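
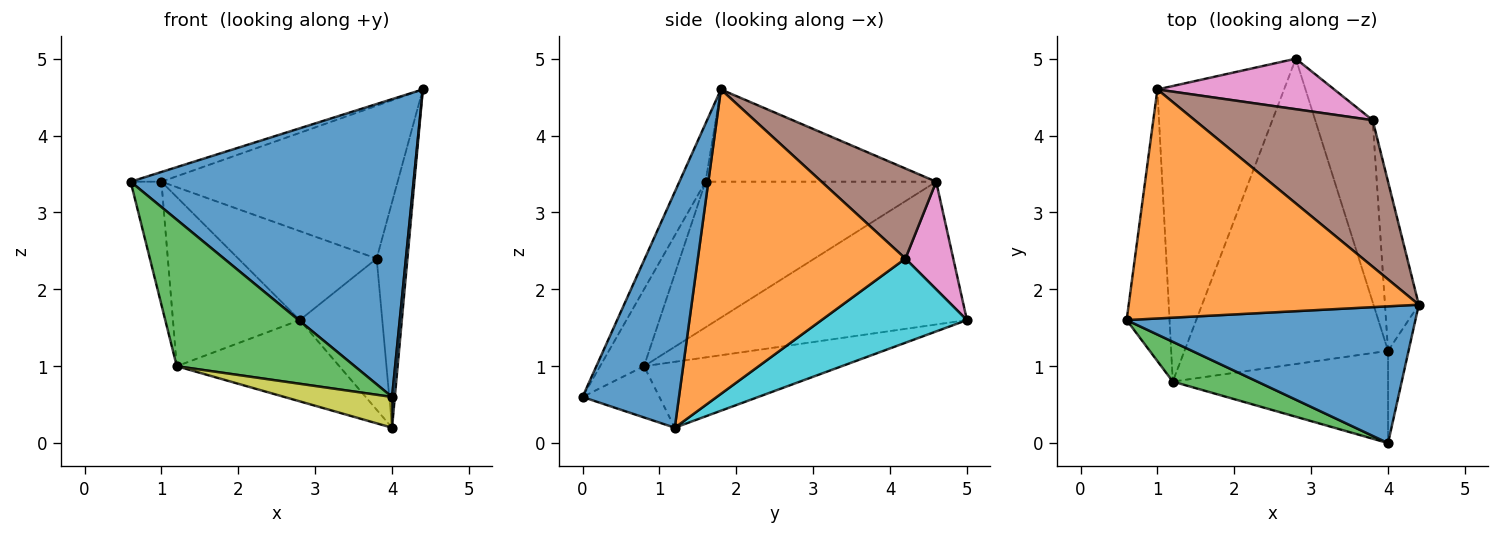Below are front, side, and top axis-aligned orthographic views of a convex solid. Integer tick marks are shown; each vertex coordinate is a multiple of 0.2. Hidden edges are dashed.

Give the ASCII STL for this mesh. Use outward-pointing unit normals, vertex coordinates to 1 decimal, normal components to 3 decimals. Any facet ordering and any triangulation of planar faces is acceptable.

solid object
 facet normal -0.084 -0.906 0.416
  outer loop
   vertex 4.0 0.0 0.6
   vertex 4.4 1.8 4.6
   vertex 0.6 1.6 3.4
  endloop
 endfacet
 facet normal -0.303 0.040 0.952
  outer loop
   vertex 1.0 4.6 3.4
   vertex 0.6 1.6 3.4
   vertex 4.4 1.8 4.6
  endloop
 endfacet
 facet normal -0.232 -0.939 0.255
  outer loop
   vertex 1.2 0.8 1.0
   vertex 4.0 0.0 0.6
   vertex 0.6 1.6 3.4
  endloop
 endfacet
 facet normal -0.952 0.127 -0.280
  outer loop
   vertex 1.2 0.8 1.0
   vertex 0.6 1.6 3.4
   vertex 1.0 4.6 3.4
  endloop
 endfacet
 facet normal -0.699 0.355 -0.620
  outer loop
   vertex 1.2 0.8 1.0
   vertex 1.0 4.6 3.4
   vertex 2.8 5.0 1.6
  endloop
 endfacet
 facet normal 0.331 0.681 0.653
  outer loop
   vertex 3.8 4.2 2.4
   vertex 1.0 4.6 3.4
   vertex 4.4 1.8 4.6
  endloop
 endfacet
 facet normal 0.288 0.833 0.473
  outer loop
   vertex 3.8 4.2 2.4
   vertex 2.8 5.0 1.6
   vertex 1.0 4.6 3.4
  endloop
 endfacet
 facet normal -0.299 0.245 -0.922
  outer loop
   vertex 4.0 1.2 0.2
   vertex 1.2 0.8 1.0
   vertex 2.8 5.0 1.6
  endloop
 endfacet
 facet normal -0.220 -0.308 -0.925
  outer loop
   vertex 4.0 1.2 0.2
   vertex 4.0 0.0 0.6
   vertex 1.2 0.8 1.0
  endloop
 endfacet
 facet normal 0.748 0.424 -0.511
  outer loop
   vertex 4.0 1.2 0.2
   vertex 2.8 5.0 1.6
   vertex 3.8 4.2 2.4
  endloop
 endfacet
 facet normal 0.996 -0.029 -0.087
  outer loop
   vertex 4.0 1.2 0.2
   vertex 4.4 1.8 4.6
   vertex 4.0 0.0 0.6
  endloop
 endfacet
 facet normal 0.983 0.146 -0.109
  outer loop
   vertex 4.0 1.2 0.2
   vertex 3.8 4.2 2.4
   vertex 4.4 1.8 4.6
  endloop
 endfacet
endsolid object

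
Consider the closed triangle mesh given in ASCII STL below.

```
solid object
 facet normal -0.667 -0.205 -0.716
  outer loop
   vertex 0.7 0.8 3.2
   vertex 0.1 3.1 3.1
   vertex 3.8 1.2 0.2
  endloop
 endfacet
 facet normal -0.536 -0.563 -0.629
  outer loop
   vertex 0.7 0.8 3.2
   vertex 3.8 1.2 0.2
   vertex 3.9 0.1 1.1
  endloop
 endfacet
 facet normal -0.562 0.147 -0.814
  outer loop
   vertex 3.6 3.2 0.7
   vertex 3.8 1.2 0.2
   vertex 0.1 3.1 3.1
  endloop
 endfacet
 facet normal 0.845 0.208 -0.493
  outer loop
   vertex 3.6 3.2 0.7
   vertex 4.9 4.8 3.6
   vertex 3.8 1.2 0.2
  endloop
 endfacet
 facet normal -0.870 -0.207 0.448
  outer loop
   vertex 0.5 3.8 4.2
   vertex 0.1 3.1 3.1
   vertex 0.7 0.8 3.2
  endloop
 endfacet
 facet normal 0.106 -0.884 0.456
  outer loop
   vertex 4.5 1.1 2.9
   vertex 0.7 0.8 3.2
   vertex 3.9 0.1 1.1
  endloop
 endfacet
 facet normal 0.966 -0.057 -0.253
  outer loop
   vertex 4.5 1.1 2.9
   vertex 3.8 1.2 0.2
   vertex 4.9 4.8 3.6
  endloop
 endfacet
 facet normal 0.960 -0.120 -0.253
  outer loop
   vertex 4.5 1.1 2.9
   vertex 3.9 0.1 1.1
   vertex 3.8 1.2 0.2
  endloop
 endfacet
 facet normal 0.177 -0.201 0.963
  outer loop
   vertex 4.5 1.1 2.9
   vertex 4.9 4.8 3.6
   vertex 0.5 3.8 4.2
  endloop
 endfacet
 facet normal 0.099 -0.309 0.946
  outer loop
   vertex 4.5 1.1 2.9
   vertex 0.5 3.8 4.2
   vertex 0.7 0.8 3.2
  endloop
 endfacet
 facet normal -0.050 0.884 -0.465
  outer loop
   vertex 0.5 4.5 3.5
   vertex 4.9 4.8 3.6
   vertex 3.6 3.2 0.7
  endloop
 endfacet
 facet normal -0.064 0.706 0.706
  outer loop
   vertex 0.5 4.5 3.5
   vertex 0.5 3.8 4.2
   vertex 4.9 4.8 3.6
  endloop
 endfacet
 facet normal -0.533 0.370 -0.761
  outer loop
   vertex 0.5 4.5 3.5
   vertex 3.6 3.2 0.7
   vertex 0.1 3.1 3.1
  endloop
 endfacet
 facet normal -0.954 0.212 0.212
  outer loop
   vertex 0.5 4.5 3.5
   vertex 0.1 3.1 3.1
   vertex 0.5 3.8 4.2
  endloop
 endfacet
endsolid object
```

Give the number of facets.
14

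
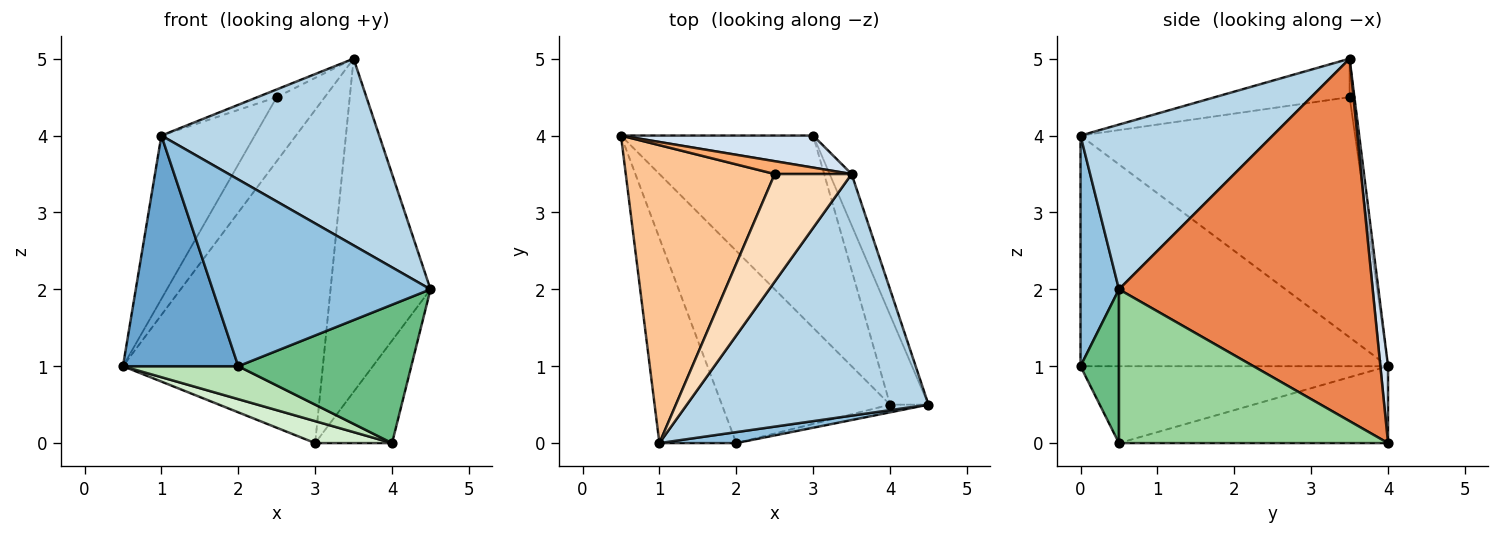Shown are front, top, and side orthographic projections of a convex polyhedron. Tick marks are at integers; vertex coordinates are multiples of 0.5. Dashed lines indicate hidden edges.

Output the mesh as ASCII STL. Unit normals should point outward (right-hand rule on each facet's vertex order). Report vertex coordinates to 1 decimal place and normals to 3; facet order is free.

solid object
 facet normal -0.894 -0.335 -0.298
  outer loop
   vertex 1.0 0.0 4.0
   vertex 0.5 4.0 1.0
   vertex 2.0 0.0 1.0
  endloop
 endfacet
 facet normal 0.173 -0.983 0.058
  outer loop
   vertex 1.0 0.0 4.0
   vertex 2.0 0.0 1.0
   vertex 4.5 0.5 2.0
  endloop
 endfacet
 facet normal 0.475 -0.538 0.696
  outer loop
   vertex 1.0 0.0 4.0
   vertex 4.5 0.5 2.0
   vertex 3.5 3.5 5.0
  endloop
 endfacet
 facet normal 0.038 0.995 0.096
  outer loop
   vertex 3.0 4.0 0.0
   vertex 0.5 4.0 1.0
   vertex 3.5 3.5 5.0
  endloop
 endfacet
 facet normal 0.929 0.366 -0.056
  outer loop
   vertex 3.0 4.0 0.0
   vertex 3.5 3.5 5.0
   vertex 4.5 0.5 2.0
  endloop
 endfacet
 facet normal -0.098 0.976 0.195
  outer loop
   vertex 2.5 3.5 4.5
   vertex 3.5 3.5 5.0
   vertex 0.5 4.0 1.0
  endloop
 endfacet
 facet normal -0.816 0.278 0.506
  outer loop
   vertex 2.5 3.5 4.5
   vertex 0.5 4.0 1.0
   vertex 1.0 0.0 4.0
  endloop
 endfacet
 facet normal -0.446 0.064 0.893
  outer loop
   vertex 2.5 3.5 4.5
   vertex 1.0 0.0 4.0
   vertex 3.5 3.5 5.0
  endloop
 endfacet
 facet normal 0.217 -0.975 -0.054
  outer loop
   vertex 4.0 0.5 0.0
   vertex 4.5 0.5 2.0
   vertex 2.0 0.0 1.0
  endloop
 endfacet
 facet normal 0.935 0.267 -0.234
  outer loop
   vertex 4.0 0.5 0.0
   vertex 3.0 4.0 0.0
   vertex 4.5 0.5 2.0
  endloop
 endfacet
 facet normal -0.411 -0.154 -0.899
  outer loop
   vertex 4.0 0.5 0.0
   vertex 2.0 0.0 1.0
   vertex 0.5 4.0 1.0
  endloop
 endfacet
 facet normal -0.369 -0.106 -0.923
  outer loop
   vertex 4.0 0.5 0.0
   vertex 0.5 4.0 1.0
   vertex 3.0 4.0 0.0
  endloop
 endfacet
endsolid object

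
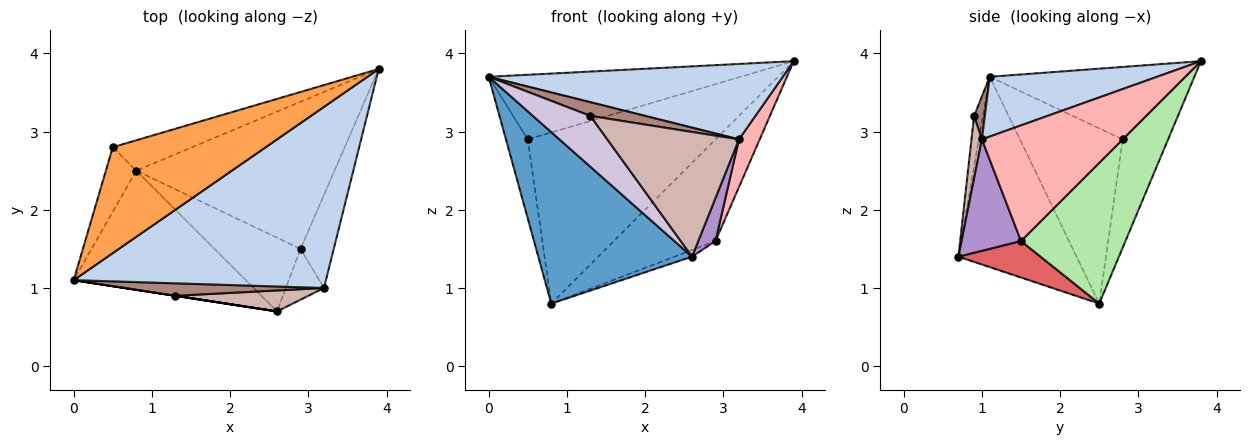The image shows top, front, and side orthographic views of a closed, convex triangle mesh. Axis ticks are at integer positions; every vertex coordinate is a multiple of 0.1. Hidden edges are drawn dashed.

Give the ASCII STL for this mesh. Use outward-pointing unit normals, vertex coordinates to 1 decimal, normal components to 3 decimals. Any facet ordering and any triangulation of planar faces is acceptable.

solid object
 facet normal -0.534 -0.695 -0.483
  outer loop
   vertex 0.8 2.5 0.8
   vertex 2.6 0.7 1.4
   vertex 0.0 1.1 3.7
  endloop
 endfacet
 facet normal 0.214 -0.376 0.902
  outer loop
   vertex 3.2 1.0 2.9
   vertex 3.9 3.8 3.9
   vertex 0.0 1.1 3.7
  endloop
 endfacet
 facet normal -0.375 0.483 0.792
  outer loop
   vertex 0.5 2.8 2.9
   vertex 0.0 1.1 3.7
   vertex 3.9 3.8 3.9
  endloop
 endfacet
 facet normal -0.964 0.205 -0.167
  outer loop
   vertex 0.5 2.8 2.9
   vertex 0.8 2.5 0.8
   vertex 0.0 1.1 3.7
  endloop
 endfacet
 facet normal -0.232 0.958 -0.170
  outer loop
   vertex 0.5 2.8 2.9
   vertex 3.9 3.8 3.9
   vertex 0.8 2.5 0.8
  endloop
 endfacet
 facet normal 0.504 0.491 -0.710
  outer loop
   vertex 2.9 1.5 1.6
   vertex 0.8 2.5 0.8
   vertex 3.9 3.8 3.9
  endloop
 endfacet
 facet normal 0.389 0.083 -0.917
  outer loop
   vertex 2.9 1.5 1.6
   vertex 2.6 0.7 1.4
   vertex 0.8 2.5 0.8
  endloop
 endfacet
 facet normal 0.952 -0.140 -0.274
  outer loop
   vertex 2.9 1.5 1.6
   vertex 3.9 3.8 3.9
   vertex 3.2 1.0 2.9
  endloop
 endfacet
 facet normal 0.913 -0.264 -0.312
  outer loop
   vertex 2.9 1.5 1.6
   vertex 3.2 1.0 2.9
   vertex 2.6 0.7 1.4
  endloop
 endfacet
 facet normal -0.152 -0.988 0.000
  outer loop
   vertex 1.3 0.9 3.2
   vertex 0.0 1.1 3.7
   vertex 2.6 0.7 1.4
  endloop
 endfacet
 facet normal 0.144 -0.732 0.666
  outer loop
   vertex 1.3 0.9 3.2
   vertex 3.2 1.0 2.9
   vertex 0.0 1.1 3.7
  endloop
 endfacet
 facet normal 0.078 -0.983 0.165
  outer loop
   vertex 1.3 0.9 3.2
   vertex 2.6 0.7 1.4
   vertex 3.2 1.0 2.9
  endloop
 endfacet
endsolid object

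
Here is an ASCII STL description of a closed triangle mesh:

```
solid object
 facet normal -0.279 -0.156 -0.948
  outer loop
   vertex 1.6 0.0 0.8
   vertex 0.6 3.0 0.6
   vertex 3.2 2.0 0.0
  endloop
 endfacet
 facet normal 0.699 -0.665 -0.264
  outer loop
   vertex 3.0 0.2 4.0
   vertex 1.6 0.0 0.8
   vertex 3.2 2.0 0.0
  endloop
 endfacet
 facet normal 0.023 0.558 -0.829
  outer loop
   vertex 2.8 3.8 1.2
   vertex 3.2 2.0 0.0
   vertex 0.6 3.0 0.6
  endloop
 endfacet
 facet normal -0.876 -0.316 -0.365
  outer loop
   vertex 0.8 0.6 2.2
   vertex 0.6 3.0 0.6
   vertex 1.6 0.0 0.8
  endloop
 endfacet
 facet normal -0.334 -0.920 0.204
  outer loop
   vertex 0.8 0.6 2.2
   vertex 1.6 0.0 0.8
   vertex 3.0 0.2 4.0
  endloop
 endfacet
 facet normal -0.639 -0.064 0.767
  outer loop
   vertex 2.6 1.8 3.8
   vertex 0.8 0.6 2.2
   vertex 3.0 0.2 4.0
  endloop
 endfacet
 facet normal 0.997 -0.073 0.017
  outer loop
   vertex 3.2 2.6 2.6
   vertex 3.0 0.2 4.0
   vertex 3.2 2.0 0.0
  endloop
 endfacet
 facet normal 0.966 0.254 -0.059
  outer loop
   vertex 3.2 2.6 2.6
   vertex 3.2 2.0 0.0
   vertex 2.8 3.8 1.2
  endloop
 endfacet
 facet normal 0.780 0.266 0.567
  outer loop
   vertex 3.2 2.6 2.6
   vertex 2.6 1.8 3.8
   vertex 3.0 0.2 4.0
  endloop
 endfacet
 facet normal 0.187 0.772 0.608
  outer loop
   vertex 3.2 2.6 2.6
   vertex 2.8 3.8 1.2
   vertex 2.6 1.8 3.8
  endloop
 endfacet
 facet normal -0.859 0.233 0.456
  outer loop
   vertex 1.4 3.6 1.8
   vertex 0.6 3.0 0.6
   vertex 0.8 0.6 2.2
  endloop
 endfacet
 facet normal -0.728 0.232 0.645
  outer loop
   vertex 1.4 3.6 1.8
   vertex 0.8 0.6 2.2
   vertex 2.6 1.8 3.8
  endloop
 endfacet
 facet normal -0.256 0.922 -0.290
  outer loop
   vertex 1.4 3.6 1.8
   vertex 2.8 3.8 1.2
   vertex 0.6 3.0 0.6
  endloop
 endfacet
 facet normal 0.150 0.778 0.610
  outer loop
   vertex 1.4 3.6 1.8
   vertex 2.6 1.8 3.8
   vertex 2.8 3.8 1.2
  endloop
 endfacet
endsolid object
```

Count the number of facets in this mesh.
14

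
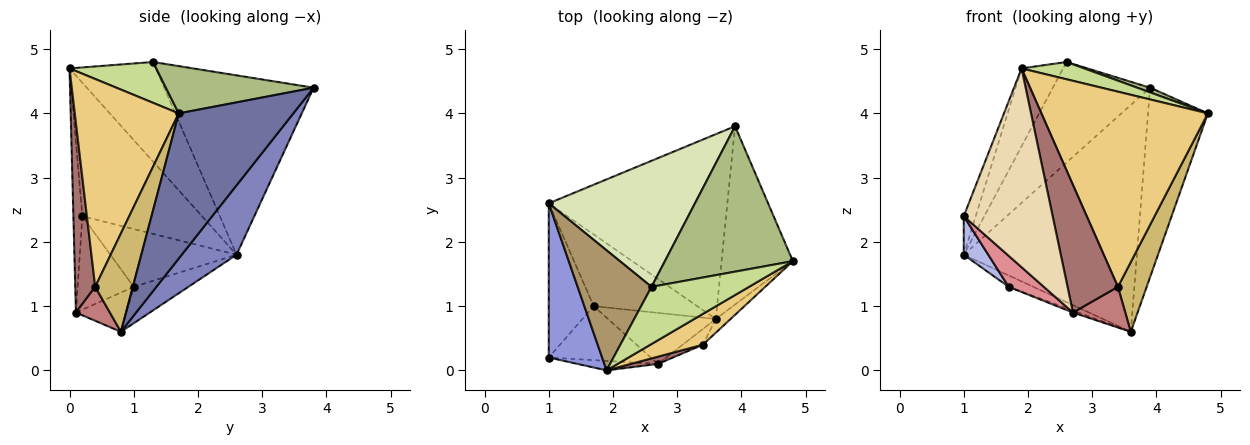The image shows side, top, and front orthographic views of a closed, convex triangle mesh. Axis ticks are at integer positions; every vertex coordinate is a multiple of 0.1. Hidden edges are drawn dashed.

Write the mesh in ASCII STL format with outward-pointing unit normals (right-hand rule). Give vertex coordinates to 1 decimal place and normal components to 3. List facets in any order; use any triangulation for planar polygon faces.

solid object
 facet normal 0.813 0.424 -0.399
  outer loop
   vertex 3.6 0.8 0.6
   vertex 3.9 3.8 4.4
   vertex 4.8 1.7 4.0
  endloop
 endfacet
 facet normal 0.238 0.753 -0.613
  outer loop
   vertex 1.0 2.6 1.8
   vertex 3.9 3.8 4.4
   vertex 3.6 0.8 0.6
  endloop
 endfacet
 facet normal -0.925 0.092 0.370
  outer loop
   vertex 1.9 0.0 4.7
   vertex 1.0 2.6 1.8
   vertex 1.0 0.2 2.4
  endloop
 endfacet
 facet normal -0.780 -0.152 -0.607
  outer loop
   vertex 1.7 1.0 1.3
   vertex 1.0 0.2 2.4
   vertex 1.0 2.6 1.8
  endloop
 endfacet
 facet normal -0.328 0.148 -0.933
  outer loop
   vertex 1.7 1.0 1.3
   vertex 1.0 2.6 1.8
   vertex 3.6 0.8 0.6
  endloop
 endfacet
 facet normal 0.346 -0.030 0.938
  outer loop
   vertex 2.6 1.3 4.8
   vertex 4.8 1.7 4.0
   vertex 3.9 3.8 4.4
  endloop
 endfacet
 facet normal 0.372 -0.269 0.889
  outer loop
   vertex 2.6 1.3 4.8
   vertex 1.9 0.0 4.7
   vertex 4.8 1.7 4.0
  endloop
 endfacet
 facet normal -0.692 0.450 0.564
  outer loop
   vertex 2.6 1.3 4.8
   vertex 3.9 3.8 4.4
   vertex 1.0 2.6 1.8
  endloop
 endfacet
 facet normal -0.749 0.361 0.556
  outer loop
   vertex 2.6 1.3 4.8
   vertex 1.0 2.6 1.8
   vertex 1.9 0.0 4.7
  endloop
 endfacet
 facet normal 0.789 -0.603 -0.119
  outer loop
   vertex 3.4 0.4 1.3
   vertex 3.6 0.8 0.6
   vertex 4.8 1.7 4.0
  endloop
 endfacet
 facet normal 0.525 -0.841 0.133
  outer loop
   vertex 3.4 0.4 1.3
   vertex 4.8 1.7 4.0
   vertex 1.9 0.0 4.7
  endloop
 endfacet
 facet normal -0.100 -0.994 -0.047
  outer loop
   vertex 2.7 0.1 0.9
   vertex 1.9 0.0 4.7
   vertex 1.0 0.2 2.4
  endloop
 endfacet
 facet normal 0.368 -0.928 0.053
  outer loop
   vertex 2.7 0.1 0.9
   vertex 3.4 0.4 1.3
   vertex 1.9 0.0 4.7
  endloop
 endfacet
 facet normal 0.518 -0.798 -0.308
  outer loop
   vertex 2.7 0.1 0.9
   vertex 3.6 0.8 0.6
   vertex 3.4 0.4 1.3
  endloop
 endfacet
 facet normal -0.622 -0.389 -0.679
  outer loop
   vertex 2.7 0.1 0.9
   vertex 1.0 0.2 2.4
   vertex 1.7 1.0 1.3
  endloop
 endfacet
 facet normal -0.342 0.037 -0.939
  outer loop
   vertex 2.7 0.1 0.9
   vertex 1.7 1.0 1.3
   vertex 3.6 0.8 0.6
  endloop
 endfacet
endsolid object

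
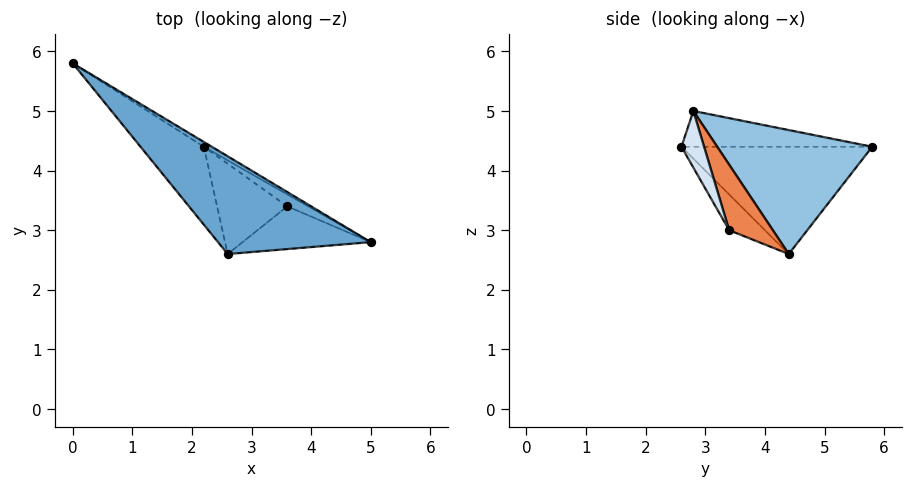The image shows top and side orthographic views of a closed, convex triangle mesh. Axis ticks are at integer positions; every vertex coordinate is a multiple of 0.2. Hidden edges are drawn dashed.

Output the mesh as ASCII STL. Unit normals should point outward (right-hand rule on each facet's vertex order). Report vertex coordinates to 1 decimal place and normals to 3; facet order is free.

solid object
 facet normal -0.224 -0.182 0.957
  outer loop
   vertex 2.6 2.6 4.4
   vertex 5.0 2.8 5.0
   vertex 0.0 5.8 4.4
  endloop
 endfacet
 facet normal 0.517 0.855 -0.033
  outer loop
   vertex 2.2 4.4 2.6
   vertex 0.0 5.8 4.4
   vertex 5.0 2.8 5.0
  endloop
 endfacet
 facet normal -0.706 -0.573 -0.416
  outer loop
   vertex 2.2 4.4 2.6
   vertex 2.6 2.6 4.4
   vertex 0.0 5.8 4.4
  endloop
 endfacet
 facet normal 0.173 -0.903 -0.392
  outer loop
   vertex 3.6 3.4 3.0
   vertex 5.0 2.8 5.0
   vertex 2.6 2.6 4.4
  endloop
 endfacet
 facet normal 0.606 0.772 -0.193
  outer loop
   vertex 3.6 3.4 3.0
   vertex 2.2 4.4 2.6
   vertex 5.0 2.8 5.0
  endloop
 endfacet
 facet normal -0.322 -0.704 -0.633
  outer loop
   vertex 3.6 3.4 3.0
   vertex 2.6 2.6 4.4
   vertex 2.2 4.4 2.6
  endloop
 endfacet
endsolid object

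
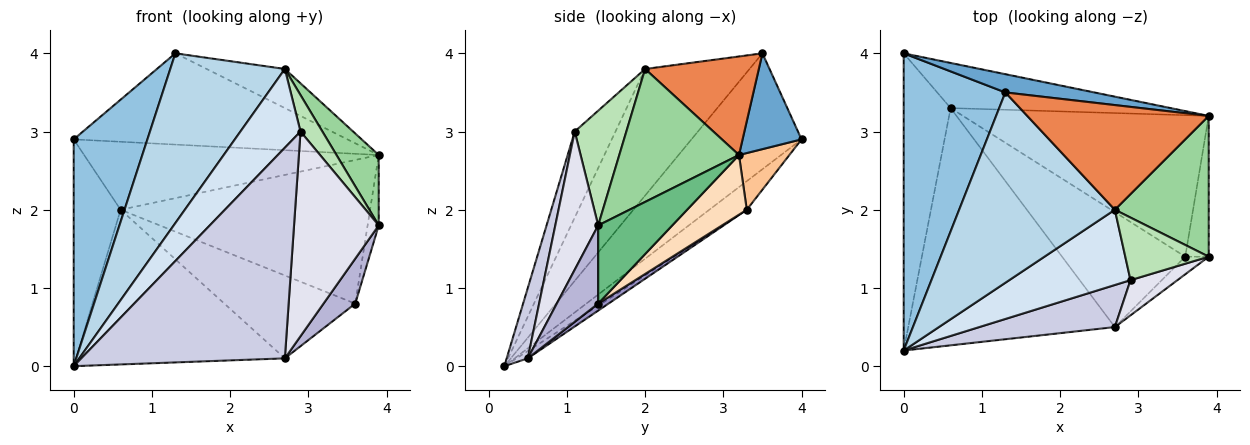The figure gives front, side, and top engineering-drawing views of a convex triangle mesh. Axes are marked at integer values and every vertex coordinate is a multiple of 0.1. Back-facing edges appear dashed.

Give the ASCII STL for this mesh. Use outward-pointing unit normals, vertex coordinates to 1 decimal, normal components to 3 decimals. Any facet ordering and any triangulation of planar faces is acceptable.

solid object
 facet normal 0.207 0.959 0.192
  outer loop
   vertex 1.3 3.5 4.0
   vertex 3.9 3.2 2.7
   vertex 0.0 4.0 2.9
  endloop
 endfacet
 facet normal -0.671 -0.450 0.589
  outer loop
   vertex 1.3 3.5 4.0
   vertex 0.0 4.0 2.9
   vertex 0.0 0.2 0.0
  endloop
 endfacet
 facet normal -0.519 -0.569 0.638
  outer loop
   vertex 2.7 2.0 3.8
   vertex 1.3 3.5 4.0
   vertex 0.0 0.2 0.0
  endloop
 endfacet
 facet normal -0.440 -0.649 0.620
  outer loop
   vertex 2.7 2.0 3.8
   vertex 0.0 0.2 0.0
   vertex 2.9 1.1 3.0
  endloop
 endfacet
 facet normal 0.453 0.312 0.835
  outer loop
   vertex 2.7 2.0 3.8
   vertex 3.9 3.2 2.7
   vertex 1.3 3.5 4.0
  endloop
 endfacet
 facet normal -0.436 0.546 -0.715
  outer loop
   vertex 0.6 3.3 2.0
   vertex 0.0 0.2 0.0
   vertex 0.0 4.0 2.9
  endloop
 endfacet
 facet normal 0.141 0.825 -0.547
  outer loop
   vertex 0.6 3.3 2.0
   vertex 0.0 4.0 2.9
   vertex 3.9 3.2 2.7
  endloop
 endfacet
 facet normal 0.168 0.702 -0.692
  outer loop
   vertex 0.6 3.3 2.0
   vertex 3.9 3.2 2.7
   vertex 3.6 1.4 0.8
  endloop
 endfacet
 facet normal 0.948 0.142 -0.284
  outer loop
   vertex 3.9 1.4 1.8
   vertex 3.6 1.4 0.8
   vertex 3.9 3.2 2.7
  endloop
 endfacet
 facet normal 0.785 -0.277 0.554
  outer loop
   vertex 3.9 1.4 1.8
   vertex 3.9 3.2 2.7
   vertex 2.7 2.0 3.8
  endloop
 endfacet
 facet normal 0.765 -0.325 0.556
  outer loop
   vertex 3.9 1.4 1.8
   vertex 2.7 2.0 3.8
   vertex 2.9 1.1 3.0
  endloop
 endfacet
 facet normal -0.030 0.546 -0.837
  outer loop
   vertex 2.7 0.5 0.1
   vertex 0.0 0.2 0.0
   vertex 0.6 3.3 2.0
  endloop
 endfacet
 facet normal 0.046 0.584 -0.810
  outer loop
   vertex 2.7 0.5 0.1
   vertex 0.6 3.3 2.0
   vertex 3.6 1.4 0.8
  endloop
 endfacet
 facet normal 0.772 -0.592 -0.232
  outer loop
   vertex 2.7 0.5 0.1
   vertex 3.6 1.4 0.8
   vertex 3.9 1.4 1.8
  endloop
 endfacet
 facet normal 0.101 -0.976 0.195
  outer loop
   vertex 2.7 0.5 0.1
   vertex 2.9 1.1 3.0
   vertex 0.0 0.2 0.0
  endloop
 endfacet
 facet normal 0.447 -0.882 0.152
  outer loop
   vertex 2.7 0.5 0.1
   vertex 3.9 1.4 1.8
   vertex 2.9 1.1 3.0
  endloop
 endfacet
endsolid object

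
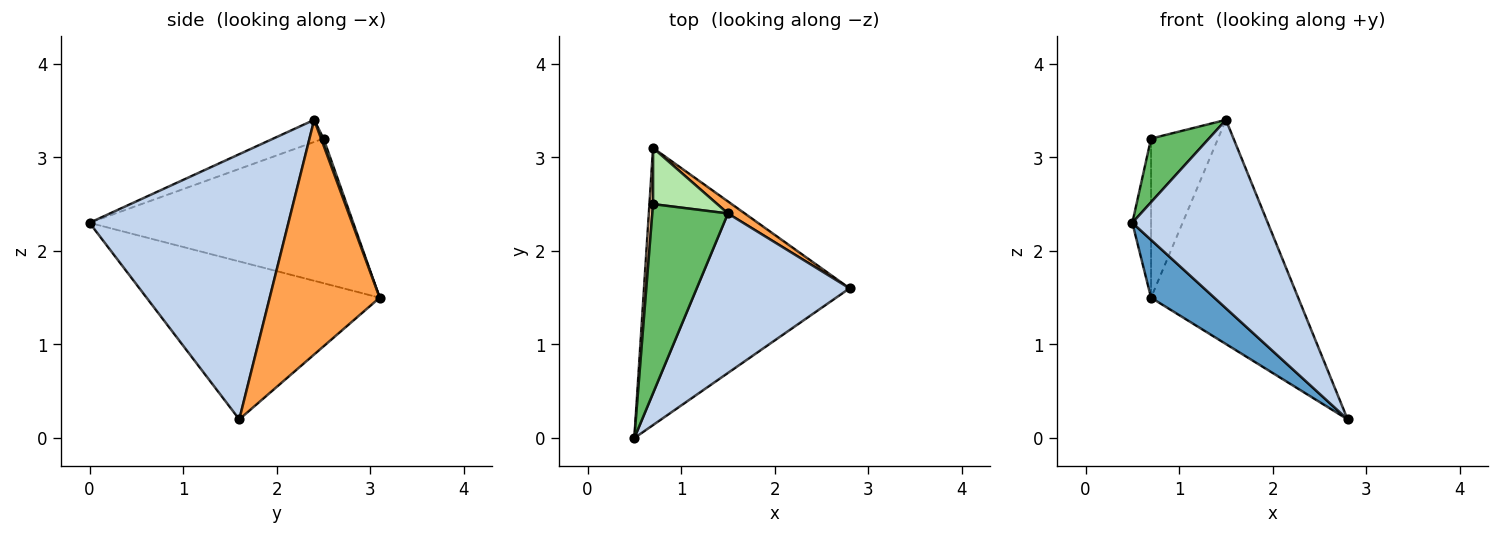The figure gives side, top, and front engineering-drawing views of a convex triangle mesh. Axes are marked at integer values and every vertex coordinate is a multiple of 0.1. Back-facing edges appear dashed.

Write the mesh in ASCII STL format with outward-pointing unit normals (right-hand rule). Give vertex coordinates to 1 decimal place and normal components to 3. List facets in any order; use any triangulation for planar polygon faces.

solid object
 facet normal -0.601 -0.163 -0.782
  outer loop
   vertex 0.7 3.1 1.5
   vertex 2.8 1.6 0.2
   vertex 0.5 0.0 2.3
  endloop
 endfacet
 facet normal 0.746 -0.508 0.430
  outer loop
   vertex 1.5 2.4 3.4
   vertex 0.5 0.0 2.3
   vertex 2.8 1.6 0.2
  endloop
 endfacet
 facet normal 0.598 0.800 0.043
  outer loop
   vertex 1.5 2.4 3.4
   vertex 2.8 1.6 0.2
   vertex 0.7 3.1 1.5
  endloop
 endfacet
 facet normal -0.997 0.071 0.025
  outer loop
   vertex 0.7 2.5 3.2
   vertex 0.7 3.1 1.5
   vertex 0.5 0.0 2.3
  endloop
 endfacet
 facet normal -0.267 -0.307 0.913
  outer loop
   vertex 0.7 2.5 3.2
   vertex 0.5 0.0 2.3
   vertex 1.5 2.4 3.4
  endloop
 endfacet
 facet normal 0.035 0.942 0.333
  outer loop
   vertex 0.7 2.5 3.2
   vertex 1.5 2.4 3.4
   vertex 0.7 3.1 1.5
  endloop
 endfacet
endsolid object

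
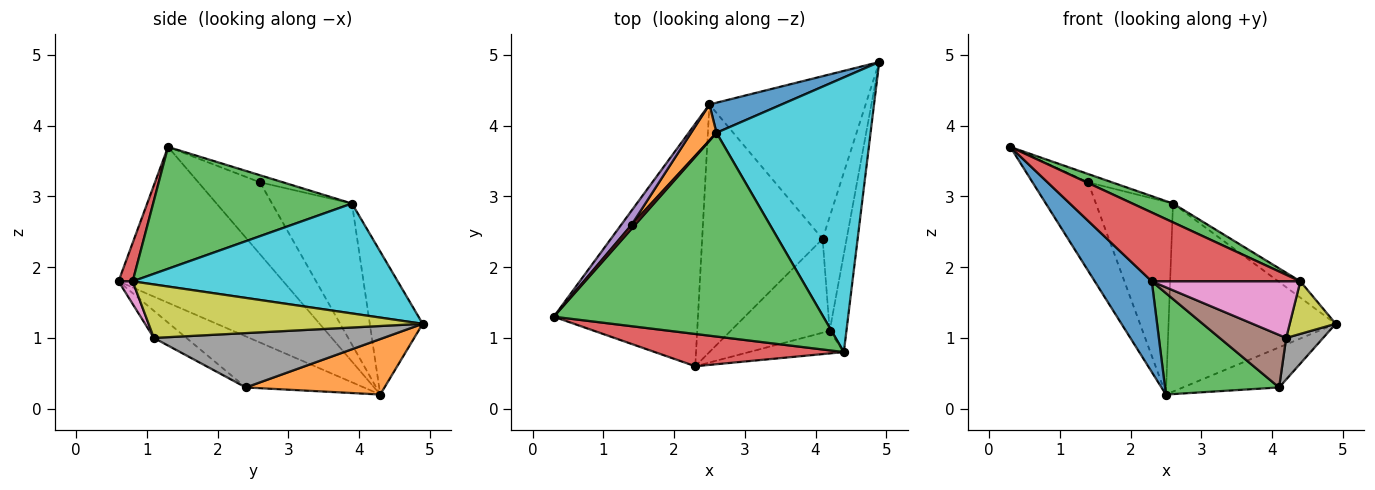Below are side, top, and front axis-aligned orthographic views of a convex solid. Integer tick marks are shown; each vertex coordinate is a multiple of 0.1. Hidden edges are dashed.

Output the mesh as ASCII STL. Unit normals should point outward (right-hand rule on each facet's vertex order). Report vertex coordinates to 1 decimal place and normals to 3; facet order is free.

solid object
 facet normal -0.711 -0.246 -0.658
  outer loop
   vertex 2.5 4.3 0.2
   vertex 2.3 0.6 1.8
   vertex 0.3 1.3 3.7
  endloop
 endfacet
 facet normal 0.326 0.226 -0.918
  outer loop
   vertex 4.1 2.4 0.3
   vertex 2.5 4.3 0.2
   vertex 4.9 4.9 1.2
  endloop
 endfacet
 facet normal -0.365 -0.353 -0.862
  outer loop
   vertex 4.1 2.4 0.3
   vertex 2.3 0.6 1.8
   vertex 2.5 4.3 0.2
  endloop
 endfacet
 facet normal 0.086 -0.902 0.423
  outer loop
   vertex 4.4 0.8 1.8
   vertex 0.3 1.3 3.7
   vertex 2.3 0.6 1.8
  endloop
 endfacet
 facet normal -0.738 0.666 0.107
  outer loop
   vertex 1.4 2.6 3.2
   vertex 2.5 4.3 0.2
   vertex 0.3 1.3 3.7
  endloop
 endfacet
 facet normal -0.232 -0.475 -0.849
  outer loop
   vertex 4.2 1.1 1.0
   vertex 2.3 0.6 1.8
   vertex 4.1 2.4 0.3
  endloop
 endfacet
 facet normal 0.088 -0.925 -0.369
  outer loop
   vertex 4.2 1.1 1.0
   vertex 4.4 0.8 1.8
   vertex 2.3 0.6 1.8
  endloop
 endfacet
 facet normal 0.905 -0.146 -0.400
  outer loop
   vertex 4.2 1.1 1.0
   vertex 4.1 2.4 0.3
   vertex 4.9 4.9 1.2
  endloop
 endfacet
 facet normal 0.942 -0.158 -0.295
  outer loop
   vertex 4.2 1.1 1.0
   vertex 4.9 4.9 1.2
   vertex 4.4 0.8 1.8
  endloop
 endfacet
 facet normal 0.580 0.048 0.813
  outer loop
   vertex 2.6 3.9 2.9
   vertex 4.4 0.8 1.8
   vertex 4.9 4.9 1.2
  endloop
 endfacet
 facet normal -0.298 0.942 0.151
  outer loop
   vertex 2.6 3.9 2.9
   vertex 4.9 4.9 1.2
   vertex 2.5 4.3 0.2
  endloop
 endfacet
 facet normal -0.714 0.689 0.128
  outer loop
   vertex 2.6 3.9 2.9
   vertex 2.5 4.3 0.2
   vertex 1.4 2.6 3.2
  endloop
 endfacet
 facet normal 0.411 -0.084 0.908
  outer loop
   vertex 2.6 3.9 2.9
   vertex 0.3 1.3 3.7
   vertex 4.4 0.8 1.8
  endloop
 endfacet
 facet normal -0.655 0.681 0.328
  outer loop
   vertex 2.6 3.9 2.9
   vertex 1.4 2.6 3.2
   vertex 0.3 1.3 3.7
  endloop
 endfacet
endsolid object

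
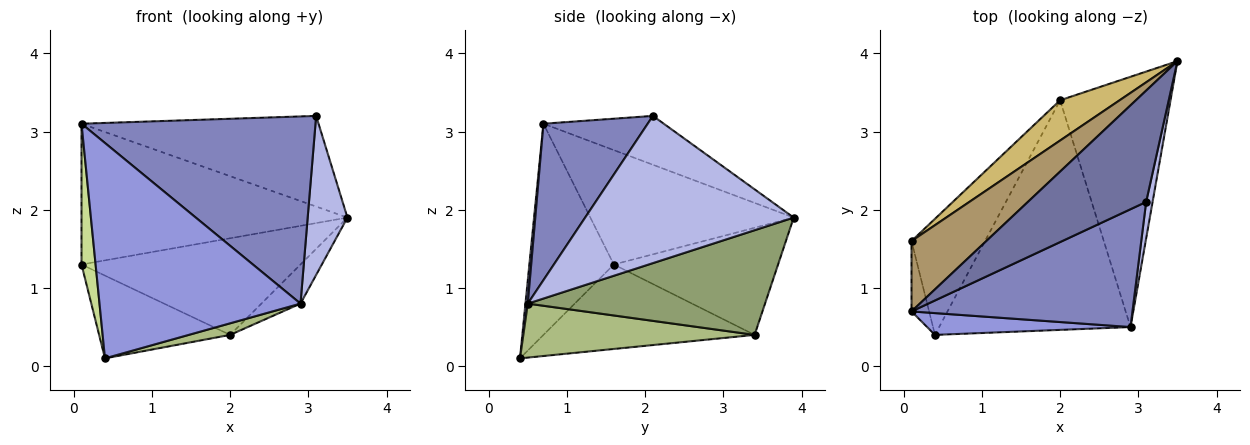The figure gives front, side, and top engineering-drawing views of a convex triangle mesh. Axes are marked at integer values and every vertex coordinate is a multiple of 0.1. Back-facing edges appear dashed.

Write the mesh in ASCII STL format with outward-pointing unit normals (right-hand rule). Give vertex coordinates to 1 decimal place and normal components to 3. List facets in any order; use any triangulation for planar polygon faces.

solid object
 facet normal -0.305 0.601 0.739
  outer loop
   vertex 3.1 2.1 3.2
   vertex 3.5 3.9 1.9
   vertex 0.1 0.7 3.1
  endloop
 endfacet
 facet normal 0.353 -0.792 0.498
  outer loop
   vertex 2.9 0.5 0.8
   vertex 3.1 2.1 3.2
   vertex 0.1 0.7 3.1
  endloop
 endfacet
 facet normal 0.012 -0.995 0.101
  outer loop
   vertex 2.9 0.5 0.8
   vertex 0.1 0.7 3.1
   vertex 0.4 0.4 0.1
  endloop
 endfacet
 facet normal 0.981 -0.187 0.043
  outer loop
   vertex 2.9 0.5 0.8
   vertex 3.5 3.9 1.9
   vertex 3.1 2.1 3.2
  endloop
 endfacet
 facet normal 0.684 0.113 -0.721
  outer loop
   vertex 2.0 3.4 0.4
   vertex 3.5 3.9 1.9
   vertex 2.9 0.5 0.8
  endloop
 endfacet
 facet normal 0.271 -0.048 -0.961
  outer loop
   vertex 2.0 3.4 0.4
   vertex 2.9 0.5 0.8
   vertex 0.4 0.4 0.1
  endloop
 endfacet
 facet normal -0.983 -0.164 -0.082
  outer loop
   vertex 0.1 1.6 1.3
   vertex 0.4 0.4 0.1
   vertex 0.1 0.7 3.1
  endloop
 endfacet
 facet normal -0.683 0.424 -0.595
  outer loop
   vertex 0.1 1.6 1.3
   vertex 2.0 3.4 0.4
   vertex 0.4 0.4 0.1
  endloop
 endfacet
 facet normal -0.565 0.738 0.369
  outer loop
   vertex 0.1 1.6 1.3
   vertex 0.1 0.7 3.1
   vertex 3.5 3.9 1.9
  endloop
 endfacet
 facet normal -0.569 0.759 0.316
  outer loop
   vertex 0.1 1.6 1.3
   vertex 3.5 3.9 1.9
   vertex 2.0 3.4 0.4
  endloop
 endfacet
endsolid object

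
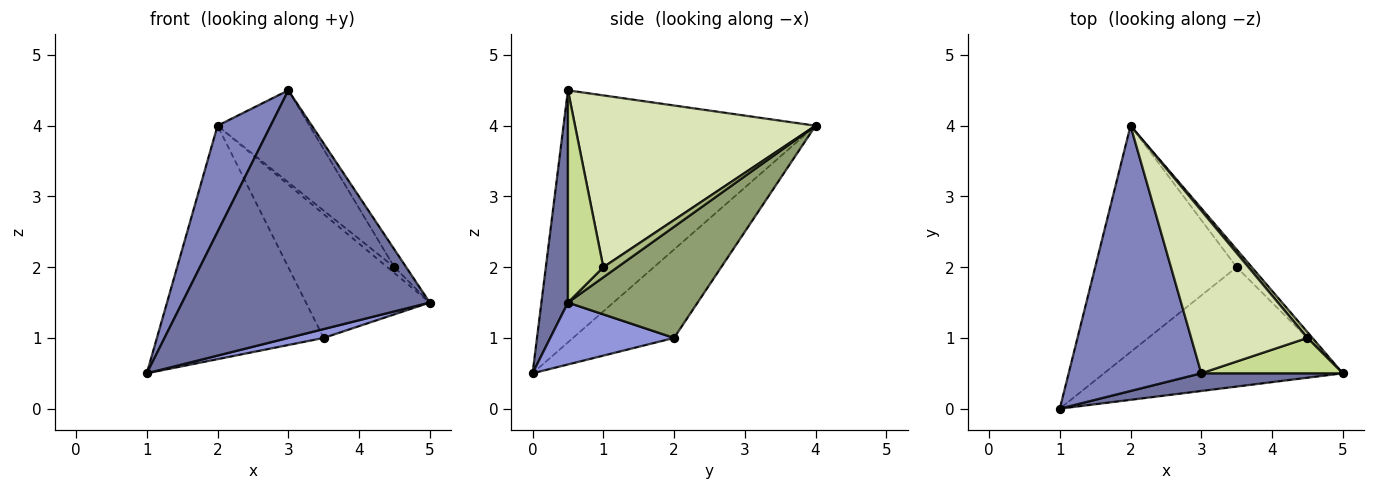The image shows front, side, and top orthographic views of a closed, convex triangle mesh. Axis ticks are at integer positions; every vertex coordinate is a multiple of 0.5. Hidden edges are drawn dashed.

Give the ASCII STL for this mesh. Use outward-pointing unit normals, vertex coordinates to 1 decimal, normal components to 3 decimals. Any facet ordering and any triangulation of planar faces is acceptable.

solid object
 facet normal 0.106 -0.992 0.071
  outer loop
   vertex 3.0 0.5 4.5
   vertex 1.0 0.0 0.5
   vertex 5.0 0.5 1.5
  endloop
 endfacet
 facet normal -0.870 -0.183 0.458
  outer loop
   vertex 3.0 0.5 4.5
   vertex 2.0 4.0 4.0
   vertex 1.0 0.0 0.5
  endloop
 endfacet
 facet normal 0.250 -0.072 -0.966
  outer loop
   vertex 3.5 2.0 1.0
   vertex 5.0 0.5 1.5
   vertex 1.0 0.0 0.5
  endloop
 endfacet
 facet normal -0.399 0.658 -0.638
  outer loop
   vertex 3.5 2.0 1.0
   vertex 1.0 0.0 0.5
   vertex 2.0 4.0 4.0
  endloop
 endfacet
 facet normal 0.720 0.687 -0.098
  outer loop
   vertex 3.5 2.0 1.0
   vertex 2.0 4.0 4.0
   vertex 5.0 0.5 1.5
  endloop
 endfacet
 facet normal 0.816 0.408 0.408
  outer loop
   vertex 4.5 1.0 2.0
   vertex 5.0 0.5 1.5
   vertex 2.0 4.0 4.0
  endloop
 endfacet
 facet normal 0.802 0.267 0.535
  outer loop
   vertex 4.5 1.0 2.0
   vertex 3.0 0.5 4.5
   vertex 5.0 0.5 1.5
  endloop
 endfacet
 facet normal 0.790 0.302 0.534
  outer loop
   vertex 4.5 1.0 2.0
   vertex 2.0 4.0 4.0
   vertex 3.0 0.5 4.5
  endloop
 endfacet
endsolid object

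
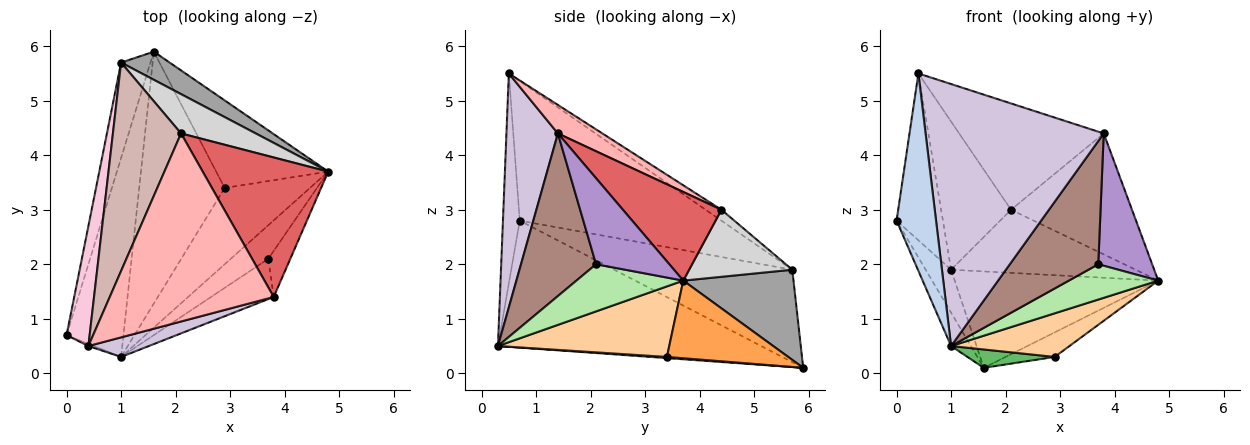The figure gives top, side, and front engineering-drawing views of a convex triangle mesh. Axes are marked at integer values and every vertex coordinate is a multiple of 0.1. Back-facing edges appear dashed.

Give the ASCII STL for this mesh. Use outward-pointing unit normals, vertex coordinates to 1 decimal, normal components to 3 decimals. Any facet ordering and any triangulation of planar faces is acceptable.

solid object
 facet normal -0.911 0.068 -0.408
  outer loop
   vertex 1.0 0.3 0.5
   vertex 0.0 0.7 2.8
   vertex 1.6 5.9 0.1
  endloop
 endfacet
 facet normal -0.391 -0.920 -0.010
  outer loop
   vertex 0.4 0.5 5.5
   vertex 0.0 0.7 2.8
   vertex 1.0 0.3 0.5
  endloop
 endfacet
 facet normal 0.555 0.224 -0.801
  outer loop
   vertex 2.9 3.4 0.3
   vertex 1.6 5.9 0.1
   vertex 4.8 3.7 1.7
  endloop
 endfacet
 facet normal 0.583 -0.403 -0.705
  outer loop
   vertex 2.9 3.4 0.3
   vertex 4.8 3.7 1.7
   vertex 1.0 0.3 0.5
  endloop
 endfacet
 facet normal 0.014 -0.073 -0.997
  outer loop
   vertex 2.9 3.4 0.3
   vertex 1.0 0.3 0.5
   vertex 1.6 5.9 0.1
  endloop
 endfacet
 facet normal 0.655 -0.548 -0.521
  outer loop
   vertex 3.7 2.1 2.0
   vertex 1.0 0.3 0.5
   vertex 4.8 3.7 1.7
  endloop
 endfacet
 facet normal 0.471 0.578 0.667
  outer loop
   vertex 3.8 1.4 4.4
   vertex 4.8 3.7 1.7
   vertex 2.1 4.4 3.0
  endloop
 endfacet
 facet normal 0.150 0.487 0.861
  outer loop
   vertex 3.8 1.4 4.4
   vertex 2.1 4.4 3.0
   vertex 0.4 0.5 5.5
  endloop
 endfacet
 facet normal 0.789 -0.580 -0.202
  outer loop
   vertex 3.8 1.4 4.4
   vertex 3.7 2.1 2.0
   vertex 4.8 3.7 1.7
  endloop
 endfacet
 facet normal 0.277 -0.958 0.072
  outer loop
   vertex 3.8 1.4 4.4
   vertex 0.4 0.5 5.5
   vertex 1.0 0.3 0.5
  endloop
 endfacet
 facet normal 0.628 -0.740 -0.242
  outer loop
   vertex 3.8 1.4 4.4
   vertex 1.0 0.3 0.5
   vertex 3.7 2.1 2.0
  endloop
 endfacet
 facet normal -0.129 0.574 0.808
  outer loop
   vertex 1.0 5.7 1.9
   vertex 0.4 0.5 5.5
   vertex 2.1 4.4 3.0
  endloop
 endfacet
 facet normal -0.944 0.135 -0.300
  outer loop
   vertex 1.0 5.7 1.9
   vertex 1.6 5.9 0.1
   vertex 0.0 0.7 2.8
  endloop
 endfacet
 facet normal -0.962 0.221 0.159
  outer loop
   vertex 1.0 5.7 1.9
   vertex 0.0 0.7 2.8
   vertex 0.4 0.5 5.5
  endloop
 endfacet
 facet normal 0.461 0.852 0.248
  outer loop
   vertex 1.0 5.7 1.9
   vertex 4.8 3.7 1.7
   vertex 1.6 5.9 0.1
  endloop
 endfacet
 facet normal 0.429 0.767 0.478
  outer loop
   vertex 1.0 5.7 1.9
   vertex 2.1 4.4 3.0
   vertex 4.8 3.7 1.7
  endloop
 endfacet
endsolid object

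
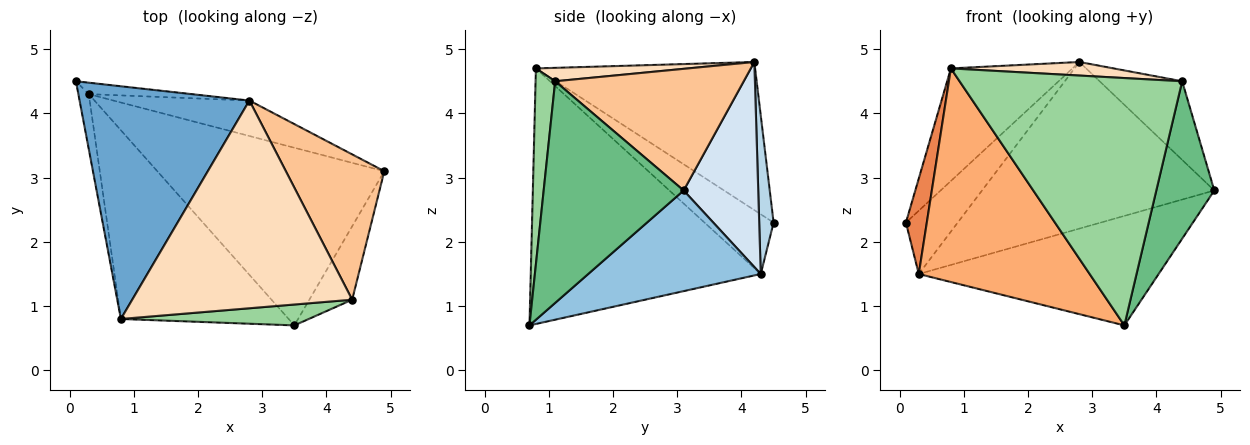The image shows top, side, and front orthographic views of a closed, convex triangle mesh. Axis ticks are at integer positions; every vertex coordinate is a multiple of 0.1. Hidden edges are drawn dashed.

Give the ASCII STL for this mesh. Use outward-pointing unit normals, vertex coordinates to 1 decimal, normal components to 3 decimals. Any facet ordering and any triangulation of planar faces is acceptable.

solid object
 facet normal -0.618 0.342 0.708
  outer loop
   vertex 0.8 0.8 4.7
   vertex 2.8 4.2 4.8
   vertex 0.1 4.5 2.3
  endloop
 endfacet
 facet normal 0.353 0.491 -0.796
  outer loop
   vertex 0.3 4.3 1.5
   vertex 4.9 3.1 2.8
   vertex 3.5 0.7 0.7
  endloop
 endfacet
 facet normal 0.264 0.949 -0.171
  outer loop
   vertex 0.3 4.3 1.5
   vertex 0.1 4.5 2.3
   vertex 2.8 4.2 4.8
  endloop
 endfacet
 facet normal 0.300 0.933 -0.199
  outer loop
   vertex 0.3 4.3 1.5
   vertex 2.8 4.2 4.8
   vertex 4.9 3.1 2.8
  endloop
 endfacet
 facet normal -0.944 -0.285 -0.165
  outer loop
   vertex 0.3 4.3 1.5
   vertex 0.8 0.8 4.7
   vertex 0.1 4.5 2.3
  endloop
 endfacet
 facet normal -0.710 -0.528 -0.466
  outer loop
   vertex 0.3 4.3 1.5
   vertex 3.5 0.7 0.7
   vertex 0.8 0.8 4.7
  endloop
 endfacet
 facet normal 0.736 0.322 0.596
  outer loop
   vertex 4.4 1.1 4.5
   vertex 4.9 3.1 2.8
   vertex 2.8 4.2 4.8
  endloop
 endfacet
 facet normal 0.061 -0.065 0.996
  outer loop
   vertex 4.4 1.1 4.5
   vertex 2.8 4.2 4.8
   vertex 0.8 0.8 4.7
  endloop
 endfacet
 facet normal 0.909 -0.377 -0.176
  outer loop
   vertex 4.4 1.1 4.5
   vertex 3.5 0.7 0.7
   vertex 4.9 3.1 2.8
  endloop
 endfacet
 facet normal 0.087 -0.993 0.084
  outer loop
   vertex 4.4 1.1 4.5
   vertex 0.8 0.8 4.7
   vertex 3.5 0.7 0.7
  endloop
 endfacet
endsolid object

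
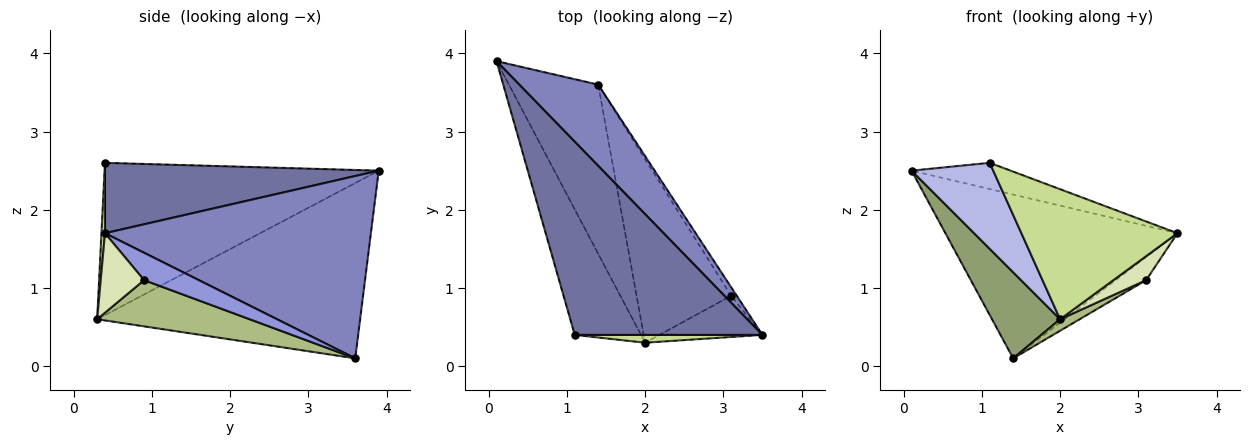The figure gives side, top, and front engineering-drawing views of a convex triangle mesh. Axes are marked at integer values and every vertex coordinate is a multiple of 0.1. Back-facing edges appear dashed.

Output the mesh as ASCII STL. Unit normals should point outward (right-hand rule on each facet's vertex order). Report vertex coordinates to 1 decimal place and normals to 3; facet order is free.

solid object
 facet normal 0.348 0.126 0.929
  outer loop
   vertex 1.1 0.4 2.6
   vertex 3.5 0.4 1.7
   vertex 0.1 3.9 2.5
  endloop
 endfacet
 facet normal 0.716 0.625 0.310
  outer loop
   vertex 1.4 3.6 0.1
   vertex 0.1 3.9 2.5
   vertex 3.5 0.4 1.7
  endloop
 endfacet
 facet normal 0.861 0.477 -0.177
  outer loop
   vertex 3.1 0.9 1.1
   vertex 1.4 3.6 0.1
   vertex 3.5 0.4 1.7
  endloop
 endfacet
 facet normal -0.885 -0.264 -0.385
  outer loop
   vertex 2.0 0.3 0.6
   vertex 1.1 0.4 2.6
   vertex 0.1 3.9 2.5
  endloop
 endfacet
 facet normal -0.868 -0.225 -0.442
  outer loop
   vertex 2.0 0.3 0.6
   vertex 0.1 3.9 2.5
   vertex 1.4 3.6 0.1
  endloop
 endfacet
 facet normal 0.438 -0.056 -0.897
  outer loop
   vertex 2.0 0.3 0.6
   vertex 1.4 3.6 0.1
   vertex 3.1 0.9 1.1
  endloop
 endfacet
 facet normal 0.023 -0.998 0.060
  outer loop
   vertex 2.0 0.3 0.6
   vertex 3.5 0.4 1.7
   vertex 1.1 0.4 2.6
  endloop
 endfacet
 facet normal 0.555 -0.419 -0.719
  outer loop
   vertex 2.0 0.3 0.6
   vertex 3.1 0.9 1.1
   vertex 3.5 0.4 1.7
  endloop
 endfacet
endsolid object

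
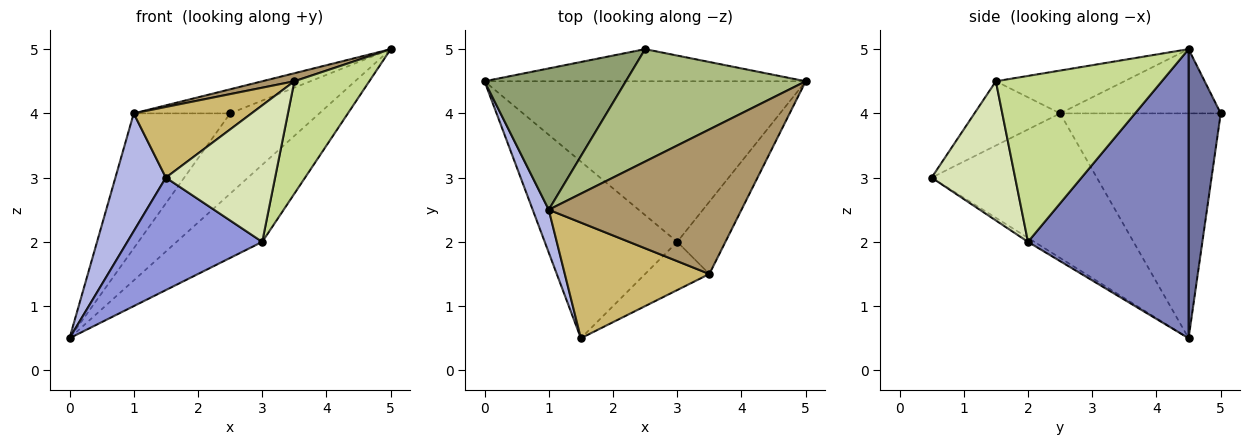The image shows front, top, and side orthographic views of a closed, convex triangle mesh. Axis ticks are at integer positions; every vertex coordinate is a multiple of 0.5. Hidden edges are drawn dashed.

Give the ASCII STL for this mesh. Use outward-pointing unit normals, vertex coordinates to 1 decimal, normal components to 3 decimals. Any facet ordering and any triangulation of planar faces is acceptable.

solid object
 facet normal 0.317 0.881 -0.352
  outer loop
   vertex 2.5 5.0 4.0
   vertex 5.0 4.5 5.0
   vertex 0.0 4.5 0.5
  endloop
 endfacet
 facet normal 0.630 0.336 -0.700
  outer loop
   vertex 3.0 2.0 2.0
   vertex 0.0 4.5 0.5
   vertex 5.0 4.5 5.0
  endloop
 endfacet
 facet normal -0.026 -0.537 -0.843
  outer loop
   vertex 3.0 2.0 2.0
   vertex 1.5 0.5 3.0
   vertex 0.0 4.5 0.5
  endloop
 endfacet
 facet normal -0.951 -0.291 0.106
  outer loop
   vertex 1.0 2.5 4.0
   vertex 0.0 4.5 0.5
   vertex 1.5 0.5 3.0
  endloop
 endfacet
 facet normal -0.755 0.453 0.474
  outer loop
   vertex 1.0 2.5 4.0
   vertex 2.5 5.0 4.0
   vertex 0.0 4.5 0.5
  endloop
 endfacet
 facet normal -0.330 0.198 0.923
  outer loop
   vertex 1.0 2.5 4.0
   vertex 5.0 4.5 5.0
   vertex 2.5 5.0 4.0
  endloop
 endfacet
 facet normal 0.881 -0.398 -0.256
  outer loop
   vertex 3.5 1.5 4.5
   vertex 3.0 2.0 2.0
   vertex 5.0 4.5 5.0
  endloop
 endfacet
 facet normal 0.585 -0.765 -0.270
  outer loop
   vertex 3.5 1.5 4.5
   vertex 1.5 0.5 3.0
   vertex 3.0 2.0 2.0
  endloop
 endfacet
 facet normal -0.217 -0.054 0.975
  outer loop
   vertex 3.5 1.5 4.5
   vertex 5.0 4.5 5.0
   vertex 1.0 2.5 4.0
  endloop
 endfacet
 facet normal -0.355 -0.488 0.798
  outer loop
   vertex 3.5 1.5 4.5
   vertex 1.0 2.5 4.0
   vertex 1.5 0.5 3.0
  endloop
 endfacet
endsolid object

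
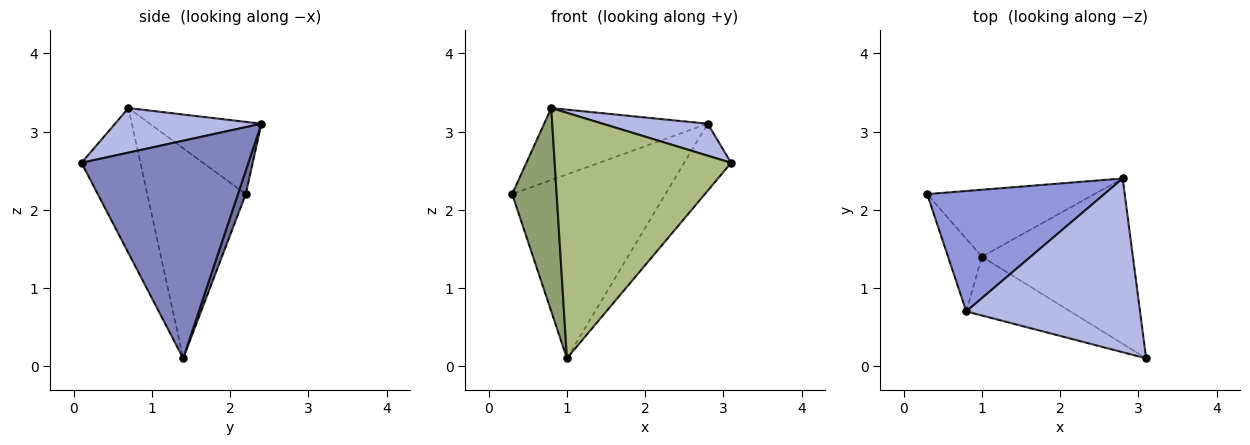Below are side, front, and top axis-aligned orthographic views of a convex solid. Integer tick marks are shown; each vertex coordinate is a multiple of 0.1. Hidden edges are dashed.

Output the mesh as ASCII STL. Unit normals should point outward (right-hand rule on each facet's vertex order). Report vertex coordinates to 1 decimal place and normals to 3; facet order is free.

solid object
 facet normal 0.048 0.939 -0.342
  outer loop
   vertex 1.0 1.4 0.1
   vertex 0.3 2.2 2.2
   vertex 2.8 2.4 3.1
  endloop
 endfacet
 facet normal 0.801 0.225 -0.555
  outer loop
   vertex 1.0 1.4 0.1
   vertex 2.8 2.4 3.1
   vertex 3.1 0.1 2.6
  endloop
 endfacet
 facet normal -0.330 0.484 0.810
  outer loop
   vertex 0.8 0.7 3.3
   vertex 2.8 2.4 3.1
   vertex 0.3 2.2 2.2
  endloop
 endfacet
 facet normal 0.244 -0.175 0.954
  outer loop
   vertex 0.8 0.7 3.3
   vertex 3.1 0.1 2.6
   vertex 2.8 2.4 3.1
  endloop
 endfacet
 facet normal -0.902 -0.407 -0.145
  outer loop
   vertex 0.8 0.7 3.3
   vertex 0.3 2.2 2.2
   vertex 1.0 1.4 0.1
  endloop
 endfacet
 facet normal -0.309 -0.925 -0.222
  outer loop
   vertex 0.8 0.7 3.3
   vertex 1.0 1.4 0.1
   vertex 3.1 0.1 2.6
  endloop
 endfacet
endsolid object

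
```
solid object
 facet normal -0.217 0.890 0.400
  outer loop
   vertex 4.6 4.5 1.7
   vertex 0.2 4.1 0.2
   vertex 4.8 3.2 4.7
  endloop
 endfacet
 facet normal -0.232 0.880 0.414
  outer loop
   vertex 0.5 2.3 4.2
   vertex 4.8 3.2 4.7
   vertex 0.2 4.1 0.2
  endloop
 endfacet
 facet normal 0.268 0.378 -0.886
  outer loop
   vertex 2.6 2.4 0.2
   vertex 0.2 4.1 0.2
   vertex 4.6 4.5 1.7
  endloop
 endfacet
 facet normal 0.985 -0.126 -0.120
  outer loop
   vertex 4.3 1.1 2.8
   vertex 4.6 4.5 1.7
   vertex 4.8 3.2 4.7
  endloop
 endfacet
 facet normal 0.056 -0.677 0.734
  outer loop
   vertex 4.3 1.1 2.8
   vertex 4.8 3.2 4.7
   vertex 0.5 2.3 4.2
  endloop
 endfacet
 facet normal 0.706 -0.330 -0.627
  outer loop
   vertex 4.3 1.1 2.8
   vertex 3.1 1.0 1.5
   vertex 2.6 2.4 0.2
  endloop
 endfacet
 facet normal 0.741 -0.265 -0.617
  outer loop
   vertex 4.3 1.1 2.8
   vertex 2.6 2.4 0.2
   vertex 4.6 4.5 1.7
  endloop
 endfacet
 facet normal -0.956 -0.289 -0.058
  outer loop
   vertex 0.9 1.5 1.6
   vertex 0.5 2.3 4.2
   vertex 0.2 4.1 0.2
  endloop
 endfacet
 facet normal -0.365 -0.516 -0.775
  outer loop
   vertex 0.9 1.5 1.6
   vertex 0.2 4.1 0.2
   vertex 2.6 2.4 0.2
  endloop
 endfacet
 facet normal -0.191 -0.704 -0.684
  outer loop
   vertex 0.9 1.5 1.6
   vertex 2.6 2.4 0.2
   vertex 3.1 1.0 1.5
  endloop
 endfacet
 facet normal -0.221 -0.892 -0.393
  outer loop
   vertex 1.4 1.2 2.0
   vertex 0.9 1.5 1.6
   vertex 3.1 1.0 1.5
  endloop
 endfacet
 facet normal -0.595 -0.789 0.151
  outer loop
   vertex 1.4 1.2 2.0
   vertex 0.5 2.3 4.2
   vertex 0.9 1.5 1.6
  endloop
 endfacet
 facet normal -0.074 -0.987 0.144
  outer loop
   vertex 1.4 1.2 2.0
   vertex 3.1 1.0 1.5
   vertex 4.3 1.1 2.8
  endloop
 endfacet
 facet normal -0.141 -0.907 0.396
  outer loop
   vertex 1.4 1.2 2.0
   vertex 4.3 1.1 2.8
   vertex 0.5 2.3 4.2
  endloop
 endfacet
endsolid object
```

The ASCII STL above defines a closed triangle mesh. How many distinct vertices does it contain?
9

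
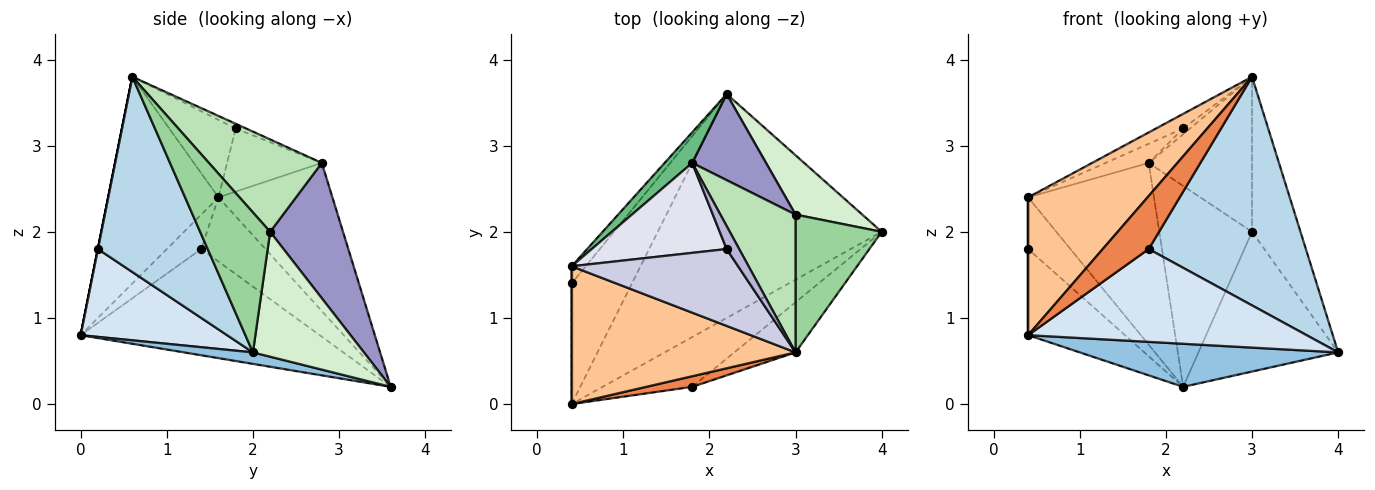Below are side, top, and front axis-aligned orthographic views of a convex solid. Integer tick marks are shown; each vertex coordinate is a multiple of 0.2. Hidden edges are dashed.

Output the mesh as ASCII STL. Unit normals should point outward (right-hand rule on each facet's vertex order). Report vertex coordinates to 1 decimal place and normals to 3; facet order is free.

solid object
 facet normal -0.820 0.333 -0.466
  outer loop
   vertex 0.4 0.0 0.8
   vertex 0.4 1.4 1.8
   vertex 2.2 3.6 0.2
  endloop
 endfacet
 facet normal 0.050 -0.189 -0.981
  outer loop
   vertex 0.4 0.0 0.8
   vertex 2.2 3.6 0.2
   vertex 4.0 2.0 0.6
  endloop
 endfacet
 facet normal 0.564 -0.807 -0.177
  outer loop
   vertex 1.8 0.2 1.8
   vertex 4.0 2.0 0.6
   vertex 3.0 0.6 3.8
  endloop
 endfacet
 facet normal 0.420 -0.800 -0.429
  outer loop
   vertex 1.8 0.2 1.8
   vertex 0.4 0.0 0.8
   vertex 4.0 2.0 0.6
  endloop
 endfacet
 facet normal 0.000 -0.981 0.196
  outer loop
   vertex 1.8 0.2 1.8
   vertex 3.0 0.6 3.8
   vertex 0.4 0.0 0.8
  endloop
 endfacet
 facet normal -1.000 0.000 0.000
  outer loop
   vertex 0.4 1.6 2.4
   vertex 0.4 1.4 1.8
   vertex 0.4 0.0 0.8
  endloop
 endfacet
 facet normal -0.547 -0.592 0.592
  outer loop
   vertex 0.4 1.6 2.4
   vertex 0.4 0.0 0.8
   vertex 3.0 0.6 3.8
  endloop
 endfacet
 facet normal -0.821 0.541 -0.180
  outer loop
   vertex 0.4 1.6 2.4
   vertex 2.2 3.6 0.2
   vertex 0.4 1.4 1.8
  endloop
 endfacet
 facet normal -0.666 0.736 0.124
  outer loop
   vertex 0.4 1.6 2.4
   vertex 1.8 2.8 2.8
   vertex 2.2 3.6 0.2
  endloop
 endfacet
 facet normal 0.734 0.508 0.451
  outer loop
   vertex 3.0 2.2 2.0
   vertex 3.0 0.6 3.8
   vertex 4.0 2.0 0.6
  endloop
 endfacet
 facet normal 0.633 0.579 0.515
  outer loop
   vertex 3.0 2.2 2.0
   vertex 1.8 2.8 2.8
   vertex 3.0 0.6 3.8
  endloop
 endfacet
 facet normal 0.590 0.743 0.316
  outer loop
   vertex 3.0 2.2 2.0
   vertex 4.0 2.0 0.6
   vertex 2.2 3.6 0.2
  endloop
 endfacet
 facet normal 0.585 0.745 0.319
  outer loop
   vertex 3.0 2.2 2.0
   vertex 2.2 3.6 0.2
   vertex 1.8 2.8 2.8
  endloop
 endfacet
 facet normal -0.342 0.228 0.912
  outer loop
   vertex 2.2 1.8 3.2
   vertex 3.0 0.6 3.8
   vertex 1.8 2.8 2.8
  endloop
 endfacet
 facet normal -0.416 0.169 0.893
  outer loop
   vertex 2.2 1.8 3.2
   vertex 0.4 1.6 2.4
   vertex 3.0 0.6 3.8
  endloop
 endfacet
 facet normal -0.416 0.189 0.889
  outer loop
   vertex 2.2 1.8 3.2
   vertex 1.8 2.8 2.8
   vertex 0.4 1.6 2.4
  endloop
 endfacet
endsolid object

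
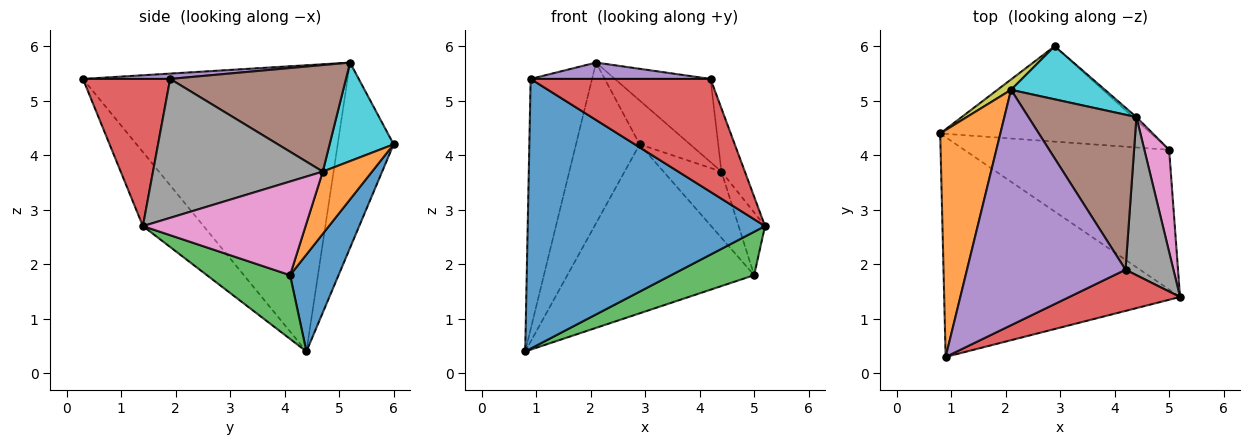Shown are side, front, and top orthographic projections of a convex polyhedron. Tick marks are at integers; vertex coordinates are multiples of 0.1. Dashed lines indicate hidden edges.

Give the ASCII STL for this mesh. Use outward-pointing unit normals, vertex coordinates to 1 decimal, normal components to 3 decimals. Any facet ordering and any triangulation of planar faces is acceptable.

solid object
 facet normal -0.195 -0.760 -0.620
  outer loop
   vertex 0.9 0.3 5.4
   vertex 0.8 4.4 0.4
   vertex 5.2 1.4 2.7
  endloop
 endfacet
 facet normal -0.954 0.221 0.201
  outer loop
   vertex 2.1 5.2 5.7
   vertex 0.8 4.4 0.4
   vertex 0.9 0.3 5.4
  endloop
 endfacet
 facet normal 0.285 -0.284 -0.916
  outer loop
   vertex 5.0 4.1 1.8
   vertex 5.2 1.4 2.7
   vertex 0.8 4.4 0.4
  endloop
 endfacet
 facet normal 0.415 -0.855 0.312
  outer loop
   vertex 4.2 1.9 5.4
   vertex 0.9 0.3 5.4
   vertex 5.2 1.4 2.7
  endloop
 endfacet
 facet normal 0.034 -0.069 0.997
  outer loop
   vertex 4.2 1.9 5.4
   vertex 2.1 5.2 5.7
   vertex 0.9 0.3 5.4
  endloop
 endfacet
 facet normal 0.656 0.357 0.665
  outer loop
   vertex 4.4 4.7 3.7
   vertex 2.1 5.2 5.7
   vertex 4.2 1.9 5.4
  endloop
 endfacet
 facet normal 0.955 0.155 0.253
  outer loop
   vertex 4.4 4.7 3.7
   vertex 5.2 1.4 2.7
   vertex 5.0 4.1 1.8
  endloop
 endfacet
 facet normal 0.937 0.129 0.323
  outer loop
   vertex 4.4 4.7 3.7
   vertex 4.2 1.9 5.4
   vertex 5.2 1.4 2.7
  endloop
 endfacet
 facet normal -0.659 0.750 0.048
  outer loop
   vertex 2.9 6.0 4.2
   vertex 0.8 4.4 0.4
   vertex 2.1 5.2 5.7
  endloop
 endfacet
 facet normal 0.629 0.495 0.599
  outer loop
   vertex 2.9 6.0 4.2
   vertex 2.1 5.2 5.7
   vertex 4.4 4.7 3.7
  endloop
 endfacet
 facet normal 0.221 0.849 -0.479
  outer loop
   vertex 2.9 6.0 4.2
   vertex 5.0 4.1 1.8
   vertex 0.8 4.4 0.4
  endloop
 endfacet
 facet normal 0.648 0.761 -0.036
  outer loop
   vertex 2.9 6.0 4.2
   vertex 4.4 4.7 3.7
   vertex 5.0 4.1 1.8
  endloop
 endfacet
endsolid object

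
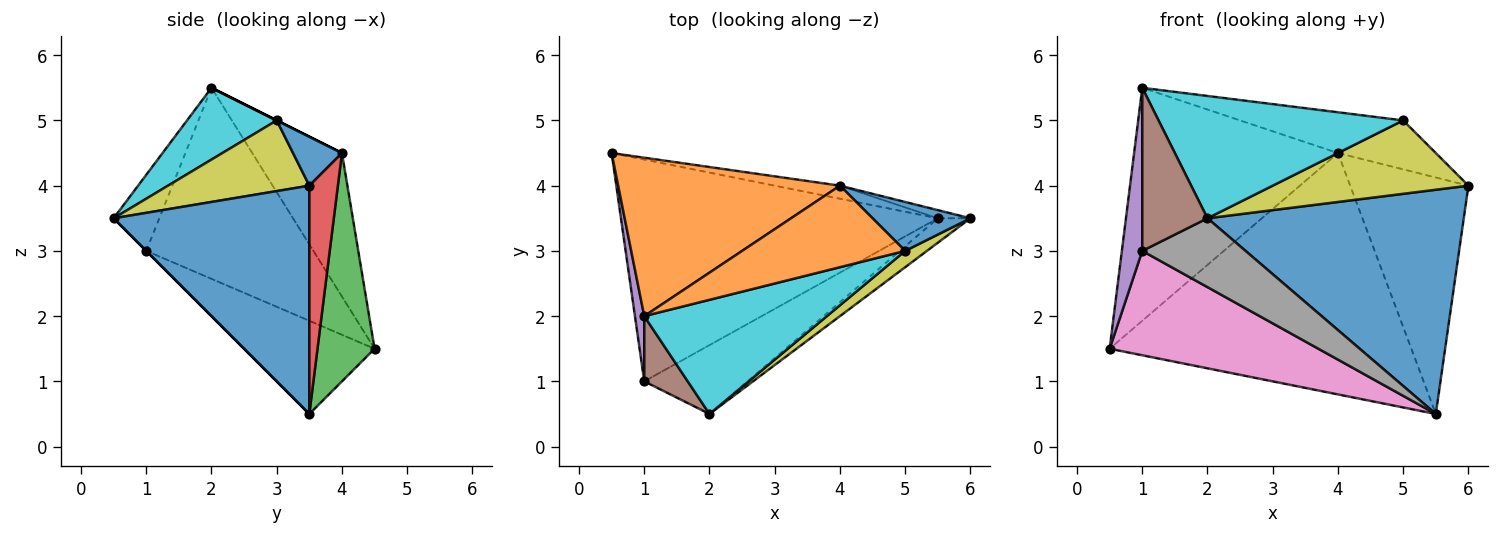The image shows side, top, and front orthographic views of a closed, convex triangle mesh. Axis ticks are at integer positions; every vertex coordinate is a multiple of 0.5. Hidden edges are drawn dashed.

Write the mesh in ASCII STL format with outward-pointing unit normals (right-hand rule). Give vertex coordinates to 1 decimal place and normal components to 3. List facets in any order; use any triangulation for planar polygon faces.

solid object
 facet normal 0.605 -0.792 -0.086
  outer loop
   vertex 5.5 3.5 0.5
   vertex 6.0 3.5 4.0
   vertex 2.0 0.5 3.5
  endloop
 endfacet
 facet normal -0.342 0.777 0.528
  outer loop
   vertex 4.0 4.0 4.5
   vertex 0.5 4.5 1.5
   vertex 1.0 2.0 5.5
  endloop
 endfacet
 facet normal 0.186 0.981 -0.053
  outer loop
   vertex 4.0 4.0 4.5
   vertex 5.5 3.5 0.5
   vertex 0.5 4.5 1.5
  endloop
 endfacet
 facet normal 0.235 0.972 -0.034
  outer loop
   vertex 4.0 4.0 4.5
   vertex 6.0 3.5 4.0
   vertex 5.5 3.5 0.5
  endloop
 endfacet
 facet normal -0.991 -0.121 0.048
  outer loop
   vertex 1.0 1.0 3.0
   vertex 1.0 2.0 5.5
   vertex 0.5 4.5 1.5
  endloop
 endfacet
 facet normal -0.545 -0.778 0.311
  outer loop
   vertex 1.0 1.0 3.0
   vertex 2.0 0.5 3.5
   vertex 1.0 2.0 5.5
  endloop
 endfacet
 facet normal -0.257 -0.411 -0.874
  outer loop
   vertex 1.0 1.0 3.0
   vertex 0.5 4.5 1.5
   vertex 5.5 3.5 0.5
  endloop
 endfacet
 facet normal 0.000 -0.707 -0.707
  outer loop
   vertex 1.0 1.0 3.0
   vertex 5.5 3.5 0.5
   vertex 2.0 0.5 3.5
  endloop
 endfacet
 facet normal 0.576 -0.798 0.177
  outer loop
   vertex 5.0 3.0 5.0
   vertex 2.0 0.5 3.5
   vertex 6.0 3.5 4.0
  endloop
 endfacet
 facet normal 0.259 -0.706 0.659
  outer loop
   vertex 5.0 3.0 5.0
   vertex 1.0 2.0 5.5
   vertex 2.0 0.5 3.5
  endloop
 endfacet
 facet normal 0.333 0.667 0.667
  outer loop
   vertex 5.0 3.0 5.0
   vertex 6.0 3.5 4.0
   vertex 4.0 4.0 4.5
  endloop
 endfacet
 facet normal 0.000 0.447 0.894
  outer loop
   vertex 5.0 3.0 5.0
   vertex 4.0 4.0 4.5
   vertex 1.0 2.0 5.5
  endloop
 endfacet
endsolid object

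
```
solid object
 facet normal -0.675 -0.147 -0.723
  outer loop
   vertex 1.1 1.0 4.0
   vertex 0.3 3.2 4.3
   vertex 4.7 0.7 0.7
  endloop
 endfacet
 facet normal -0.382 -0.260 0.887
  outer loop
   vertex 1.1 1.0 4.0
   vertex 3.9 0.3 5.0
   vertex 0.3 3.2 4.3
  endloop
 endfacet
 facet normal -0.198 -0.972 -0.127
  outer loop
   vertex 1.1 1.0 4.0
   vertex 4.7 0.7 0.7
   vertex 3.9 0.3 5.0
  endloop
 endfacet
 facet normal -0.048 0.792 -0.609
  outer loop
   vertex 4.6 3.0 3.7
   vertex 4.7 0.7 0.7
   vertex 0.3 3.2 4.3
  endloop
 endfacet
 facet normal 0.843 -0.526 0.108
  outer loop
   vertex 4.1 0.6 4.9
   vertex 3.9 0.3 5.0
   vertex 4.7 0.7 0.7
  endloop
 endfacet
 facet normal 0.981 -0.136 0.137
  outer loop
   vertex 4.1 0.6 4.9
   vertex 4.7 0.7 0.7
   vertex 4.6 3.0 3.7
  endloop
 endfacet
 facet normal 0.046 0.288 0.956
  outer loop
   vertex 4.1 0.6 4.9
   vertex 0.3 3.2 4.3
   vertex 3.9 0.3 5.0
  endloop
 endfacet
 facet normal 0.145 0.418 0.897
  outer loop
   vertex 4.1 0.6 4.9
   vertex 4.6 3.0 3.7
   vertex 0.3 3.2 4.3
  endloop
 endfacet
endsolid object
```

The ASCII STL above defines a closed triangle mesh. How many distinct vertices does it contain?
6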